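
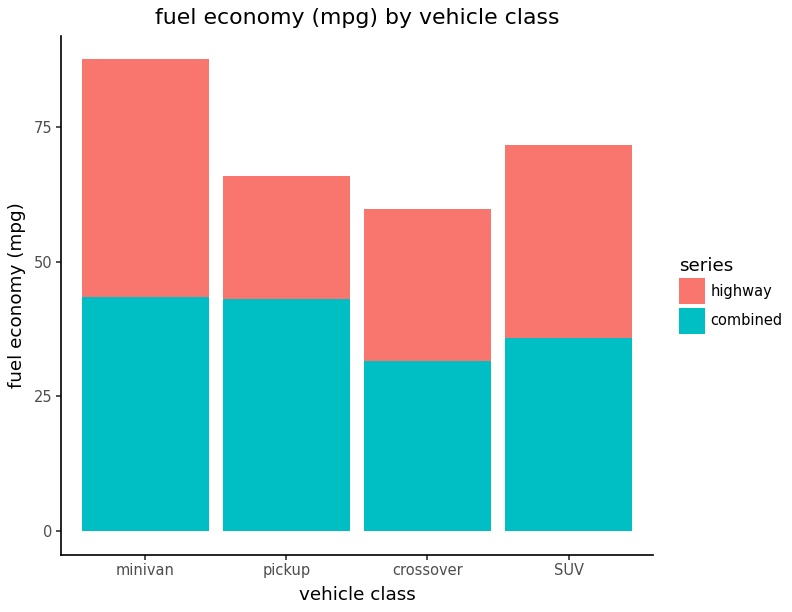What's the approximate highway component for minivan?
highway top ≈ 90, bottom ≈ 40; segment ≈ 50.

≈ 50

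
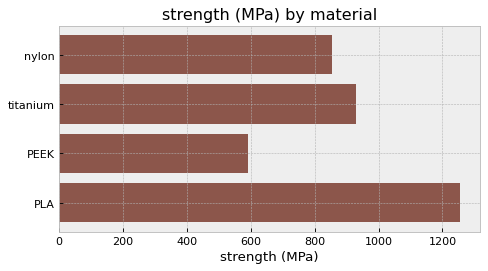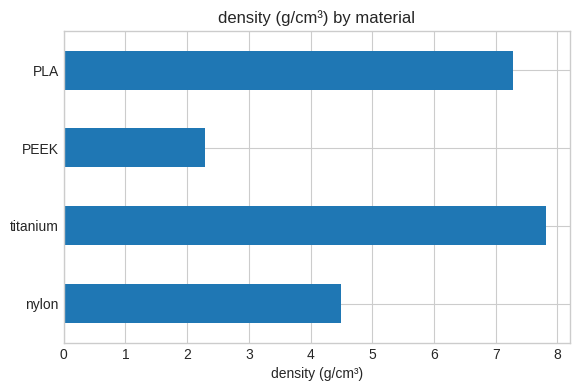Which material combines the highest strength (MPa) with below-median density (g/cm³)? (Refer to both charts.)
nylon

Chart 2 median density (g/cm³) ≈ 6; below-median materials: nylon, PEEK. Among those, nylon has the highest strength (MPa) (≈ 800).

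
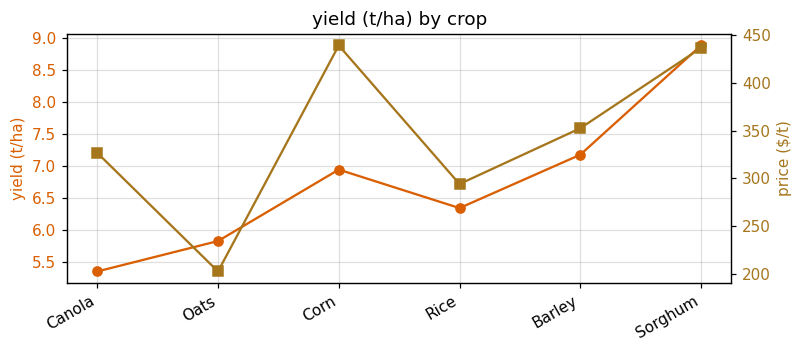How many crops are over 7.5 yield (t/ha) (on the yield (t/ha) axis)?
1

Above 7.5: Sorghum.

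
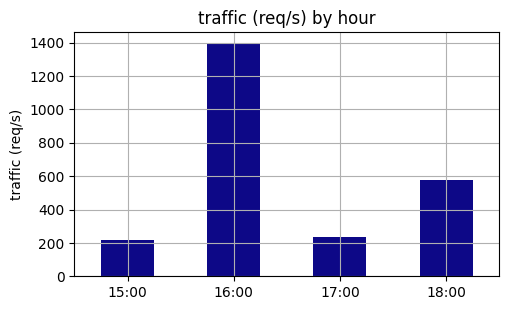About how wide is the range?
Max 16:00 ≈ 1400, min 15:00 ≈ 200; range ≈ 1200.

≈ 1200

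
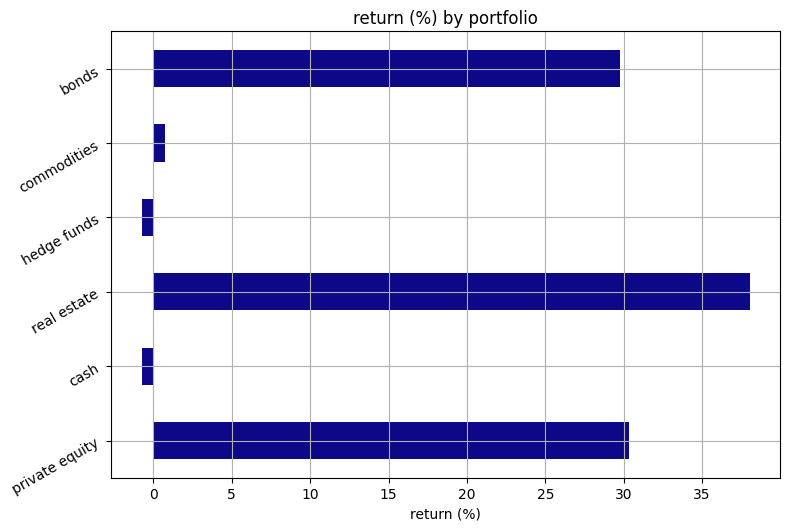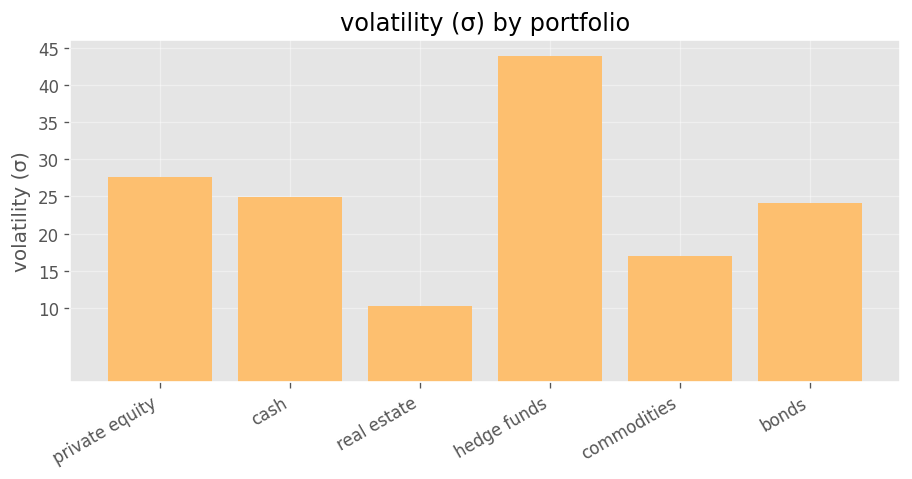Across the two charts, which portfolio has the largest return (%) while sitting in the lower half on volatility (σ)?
Chart 2 median volatility (σ) ≈ 25; below-median portfolios: real estate, commodities, bonds. Among those, real estate has the highest return (%) (≈ 40).

real estate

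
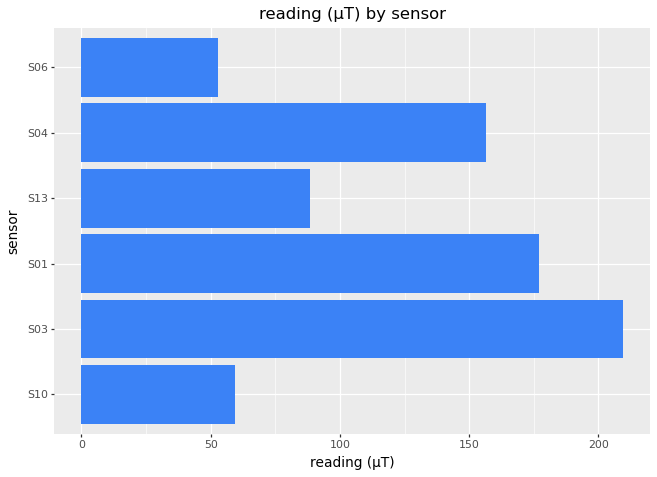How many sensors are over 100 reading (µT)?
3

Above 100: S03, S01, S04.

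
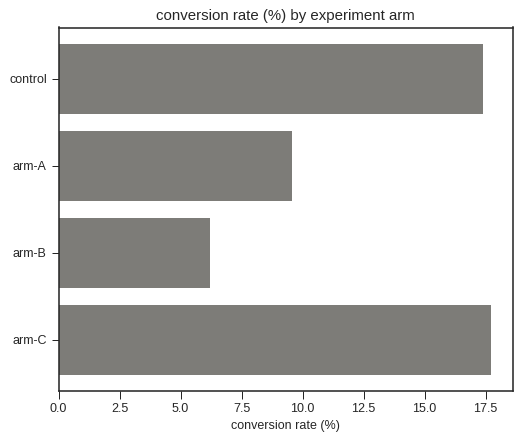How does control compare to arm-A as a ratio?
control ≈ 18, arm-A ≈ 10; 18/10 ≈ 1.8.

≈ 1.8×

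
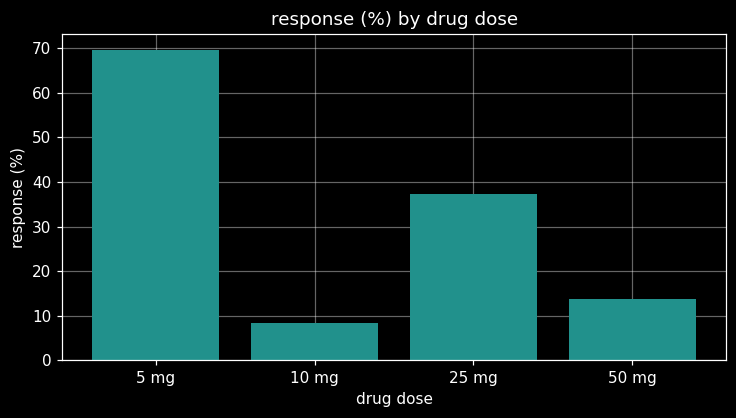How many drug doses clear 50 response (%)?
Above 50: 5 mg.

1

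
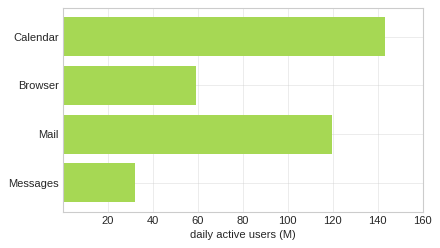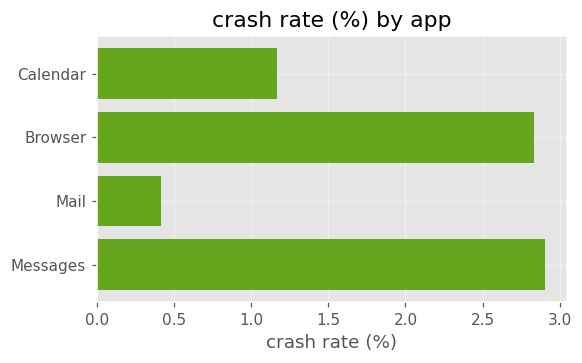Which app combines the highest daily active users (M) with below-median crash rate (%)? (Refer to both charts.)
Chart 2 median crash rate (%) ≈ 2; below-median apps: Calendar, Mail. Among those, Calendar has the highest daily active users (M) (≈ 140).

Calendar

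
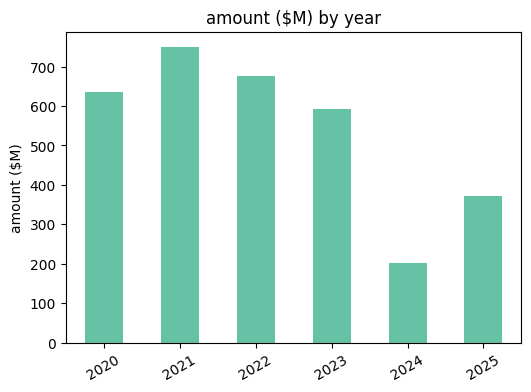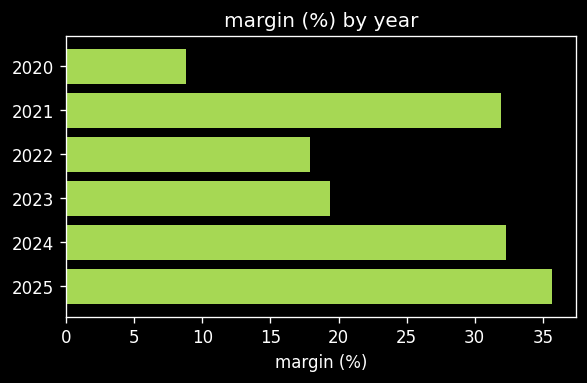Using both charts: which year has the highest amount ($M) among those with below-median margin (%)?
2022

Chart 2 median margin (%) ≈ 25; below-median years: 2020, 2022, 2023. Among those, 2022 has the highest amount ($M) (≈ 700).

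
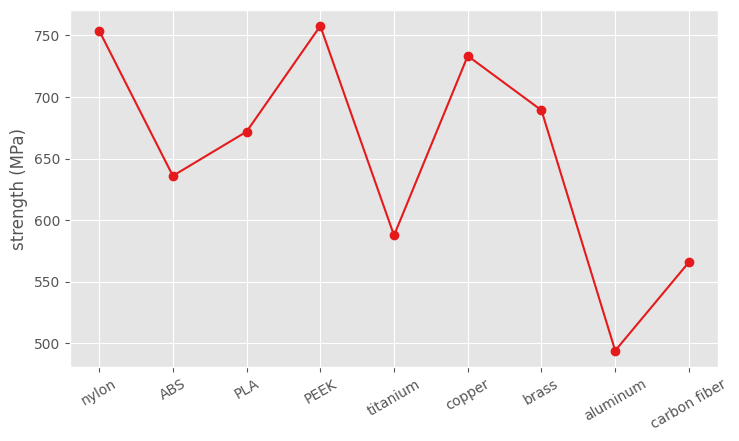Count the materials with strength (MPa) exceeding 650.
Above 650: nylon, PLA, PEEK, copper, brass.

5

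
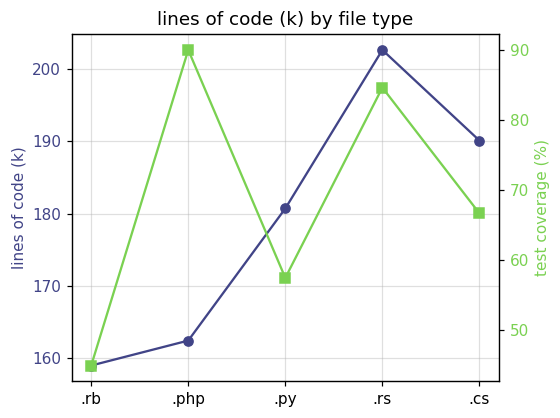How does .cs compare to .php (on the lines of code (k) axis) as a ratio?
≈ 1.19×

.cs ≈ 190, .php ≈ 160; 190/160 ≈ 1.19.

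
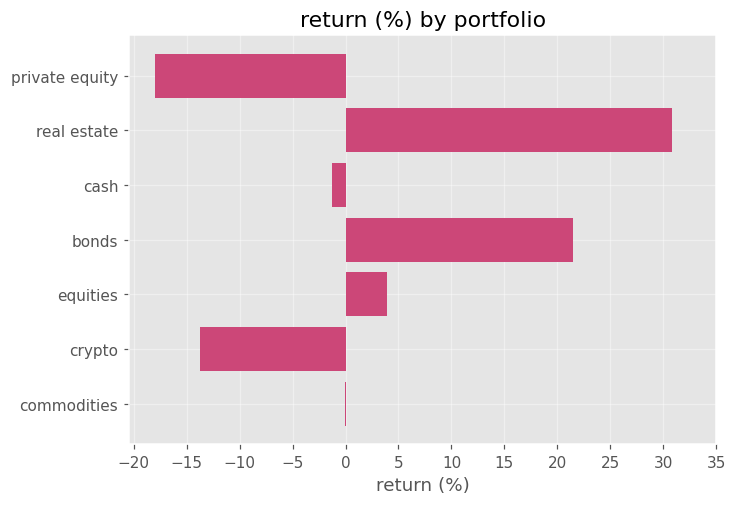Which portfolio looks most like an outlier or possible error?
real estate

real estate ≈ 30; the rest sit between ≈ -20 and ≈ 20.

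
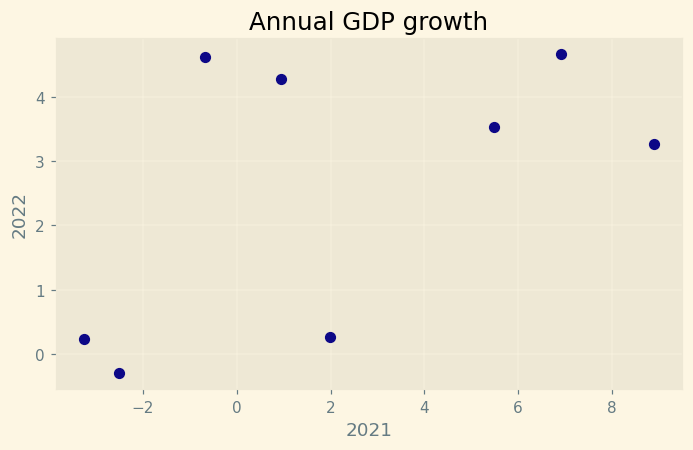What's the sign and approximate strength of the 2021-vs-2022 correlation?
Points are positively correlated; moderate (|r| ≈ 0.5).

positive, moderate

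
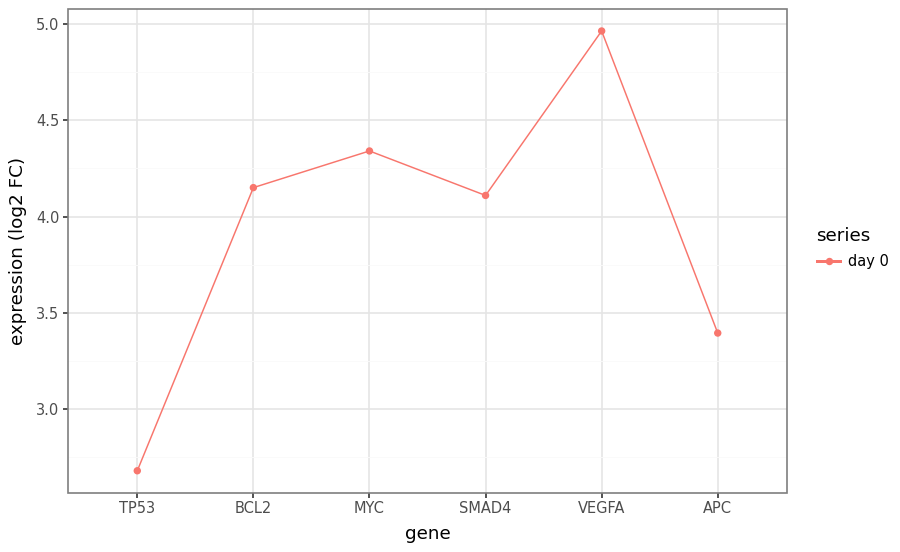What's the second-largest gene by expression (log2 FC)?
Top 3: VEGFA ≈ 5.0, MYC ≈ 4.4, BCL2 ≈ 4.2.

MYC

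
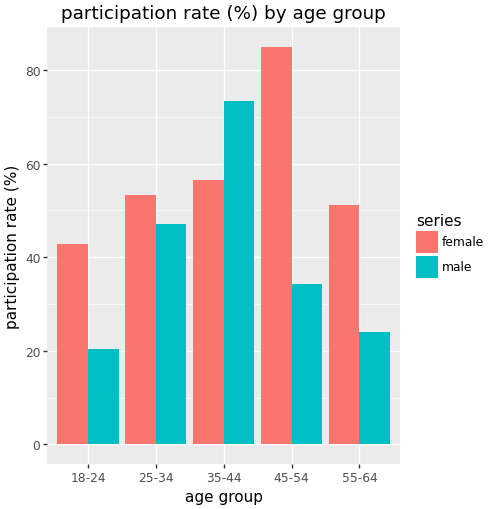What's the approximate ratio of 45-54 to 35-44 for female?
≈ 1.33×

45-54 ≈ 80, 35-44 ≈ 60; 80/60 ≈ 1.33.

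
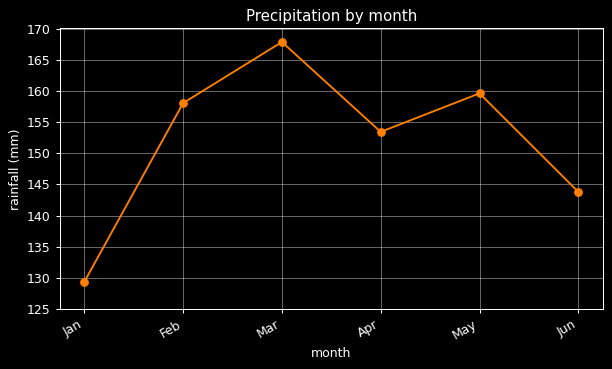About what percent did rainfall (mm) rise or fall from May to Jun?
May ≈ 160, Jun ≈ 145; (145 − 160) / 160 ≈ -9.4%.

≈ -9.4%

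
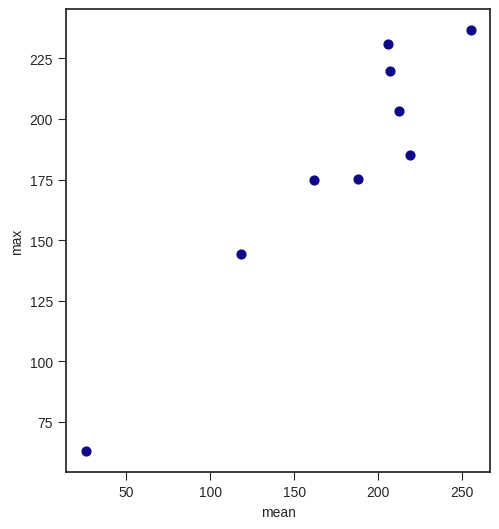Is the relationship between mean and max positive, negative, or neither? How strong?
Points are positively correlated; strong (|r| ≈ 1.0).

positive, strong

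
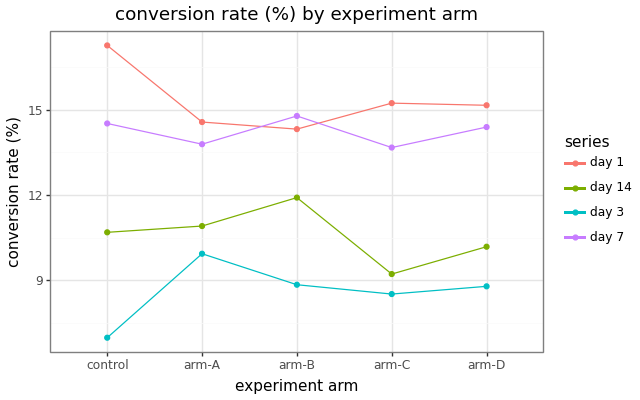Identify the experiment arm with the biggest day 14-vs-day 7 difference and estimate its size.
arm-C: day 14 ≈ 9, day 7 ≈ 14 → gap ≈ 5. Next-largest (arm-D) is only ≈ 4.

arm-C, ≈ 5 %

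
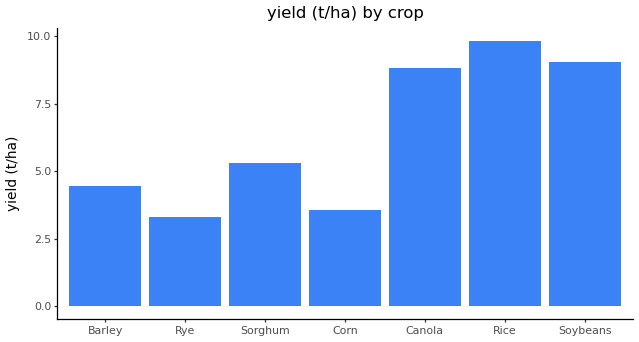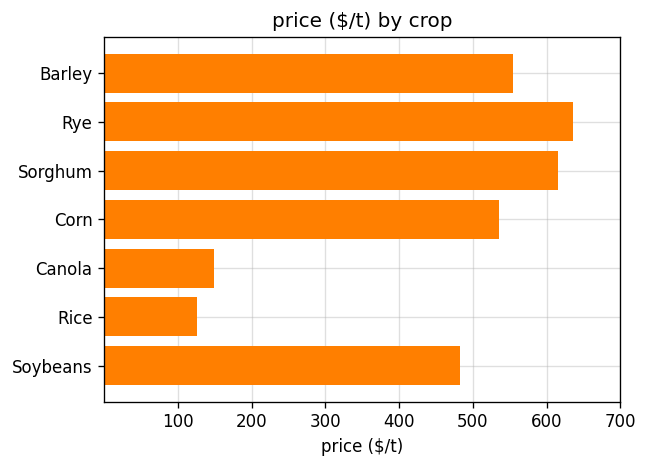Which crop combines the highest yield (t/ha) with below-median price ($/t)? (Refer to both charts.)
Rice

Chart 2 median price ($/t) ≈ 500; below-median crops: Canola, Rice, Soybeans. Among those, Rice has the highest yield (t/ha) (≈ 10).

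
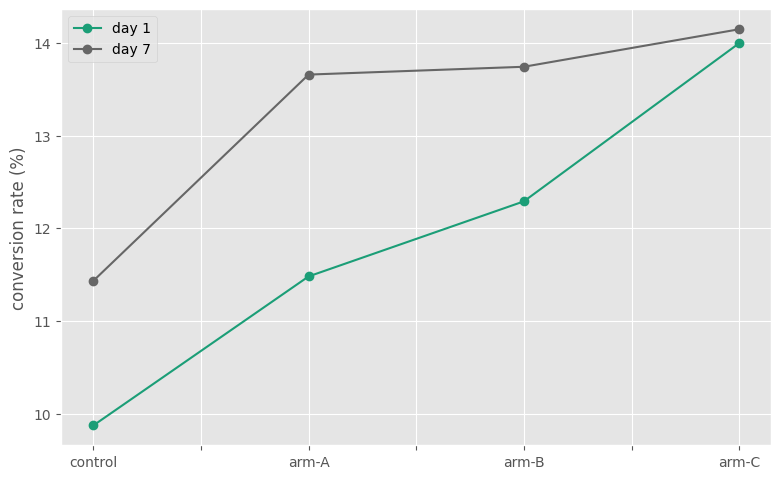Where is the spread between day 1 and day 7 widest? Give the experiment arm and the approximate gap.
arm-A: day 1 ≈ 11.5, day 7 ≈ 13.5 → gap ≈ 2.0. Next-largest (control) is only ≈ 1.5.

arm-A, ≈ 2.0 %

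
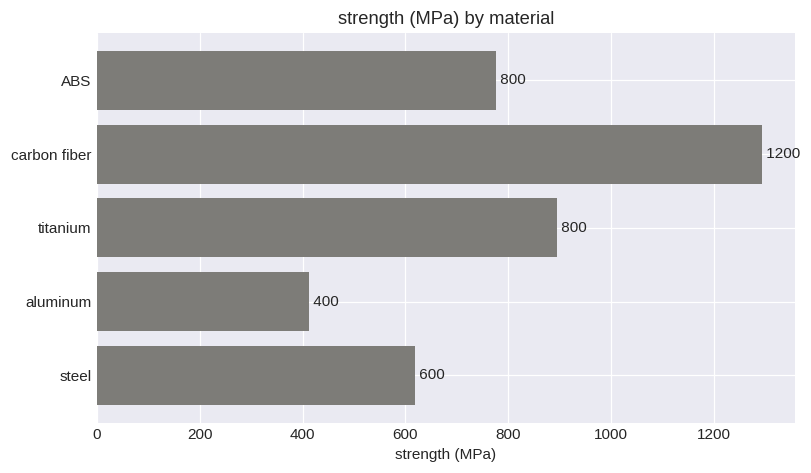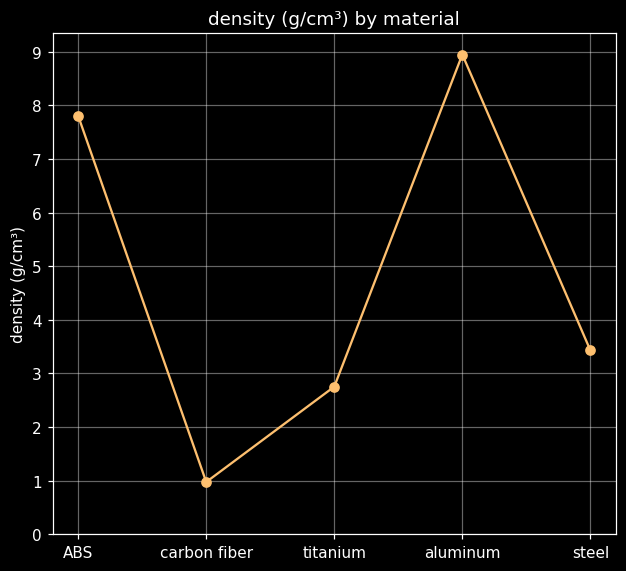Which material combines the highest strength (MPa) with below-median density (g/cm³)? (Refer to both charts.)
Chart 2 median density (g/cm³) ≈ 3; below-median materials: carbon fiber, titanium. Among those, carbon fiber has the highest strength (MPa) (≈ 1200).

carbon fiber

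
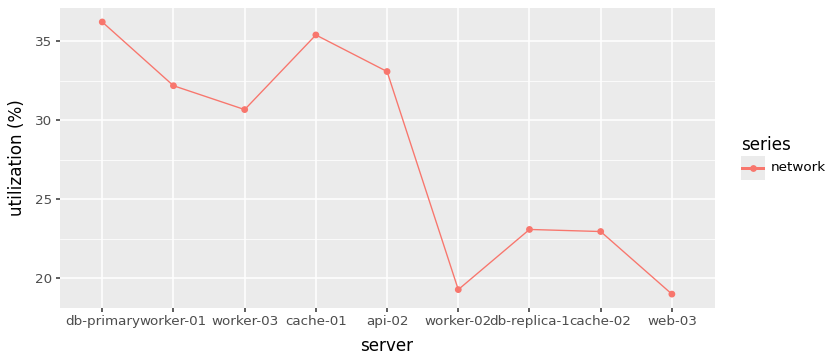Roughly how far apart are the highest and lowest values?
Max db-primary ≈ 36, min web-03 ≈ 18; range ≈ 18.

≈ 18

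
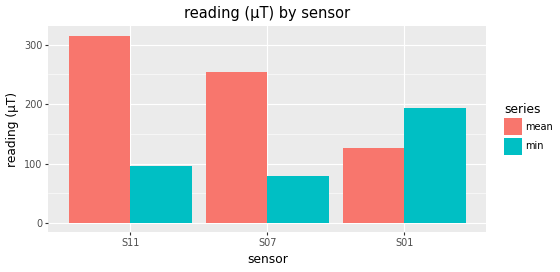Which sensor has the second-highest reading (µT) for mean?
S07

Top 3 for mean: S11 ≈ 300, S07 ≈ 250, S01 ≈ 150.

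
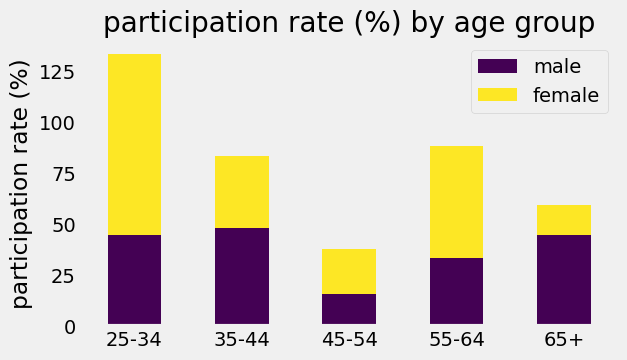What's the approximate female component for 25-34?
female top ≈ 140, bottom ≈ 40; segment ≈ 100.

≈ 100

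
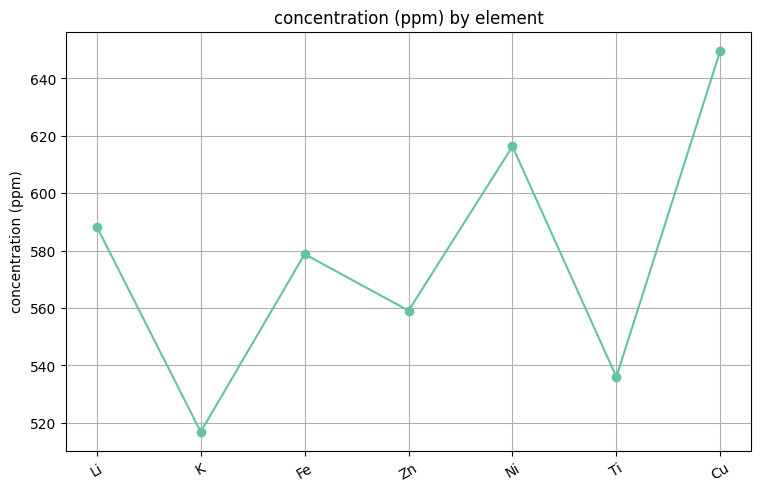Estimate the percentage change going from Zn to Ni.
≈ +10.7%

Zn ≈ 560, Ni ≈ 620; (620 − 560) / 560 ≈ +10.7%.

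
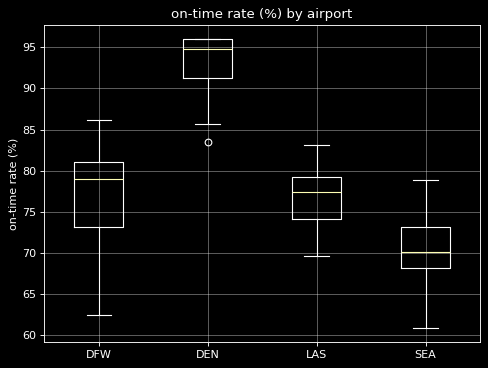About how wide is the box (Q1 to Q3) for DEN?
≈ 4

Q3 ≈ 96, Q1 ≈ 92; IQR ≈ 4.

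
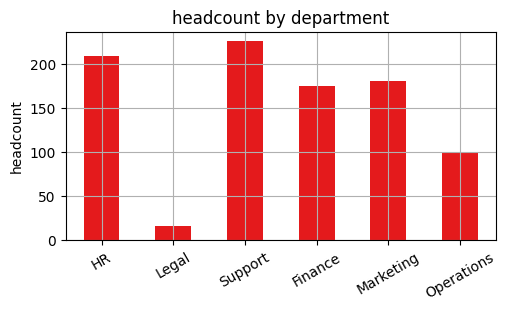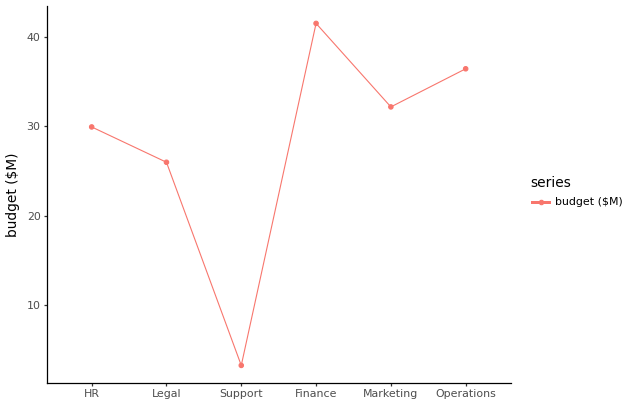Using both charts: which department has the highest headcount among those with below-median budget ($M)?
Chart 2 median budget ($M) ≈ 30; below-median departments: HR, Legal, Support. Among those, Support has the highest headcount (≈ 225).

Support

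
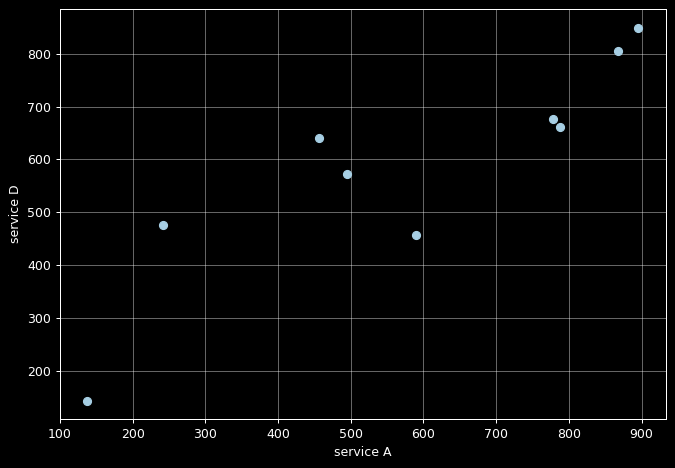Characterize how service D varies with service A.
positive, strong

Points are positively correlated; strong (|r| ≈ 0.9).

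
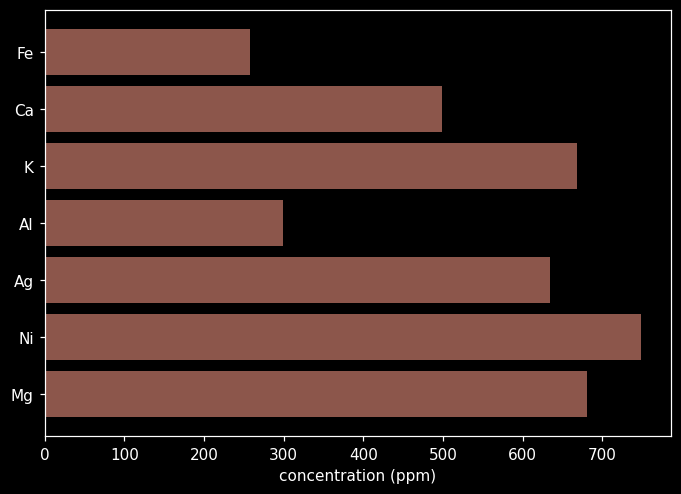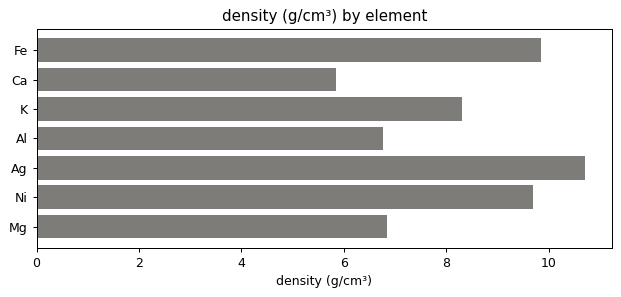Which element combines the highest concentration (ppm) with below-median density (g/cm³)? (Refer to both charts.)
Chart 2 median density (g/cm³) ≈ 8; below-median elements: Ca, Al, Mg. Among those, Mg has the highest concentration (ppm) (≈ 700).

Mg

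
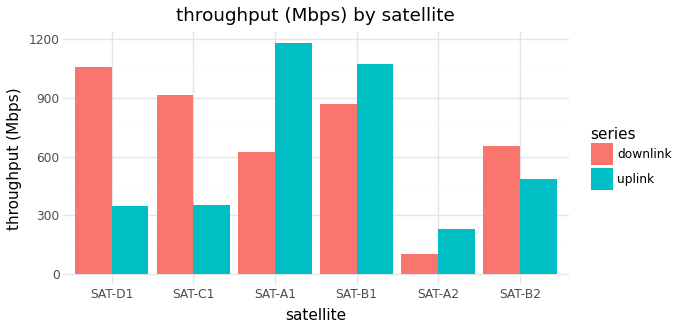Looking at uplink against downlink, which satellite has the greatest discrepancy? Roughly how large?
SAT-D1, ≈ 800 Mbps

SAT-D1: uplink ≈ 300, downlink ≈ 1100 → gap ≈ 800. Next-largest (SAT-C1) is only ≈ 600.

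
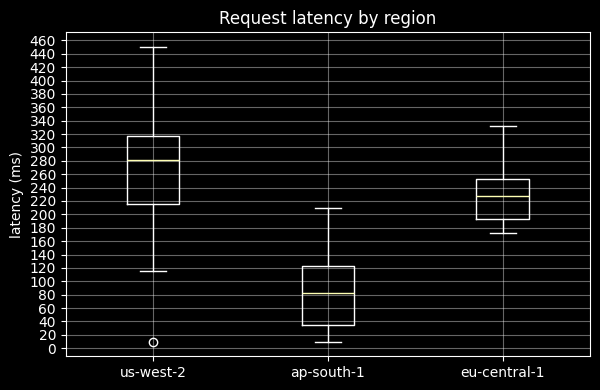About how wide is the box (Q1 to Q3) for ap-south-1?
≈ 80

Q3 ≈ 120, Q1 ≈ 40; IQR ≈ 80.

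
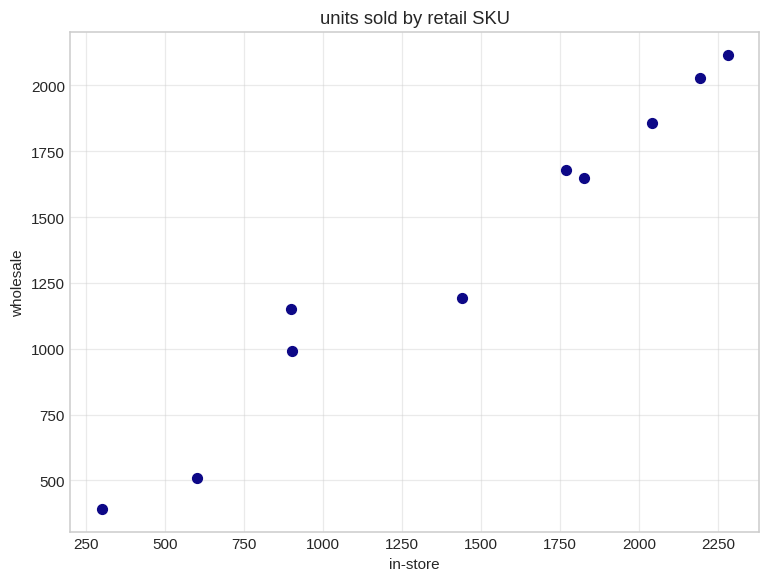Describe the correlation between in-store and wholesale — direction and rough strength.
positive, strong

Points are positively correlated; strong (|r| ≈ 1.0).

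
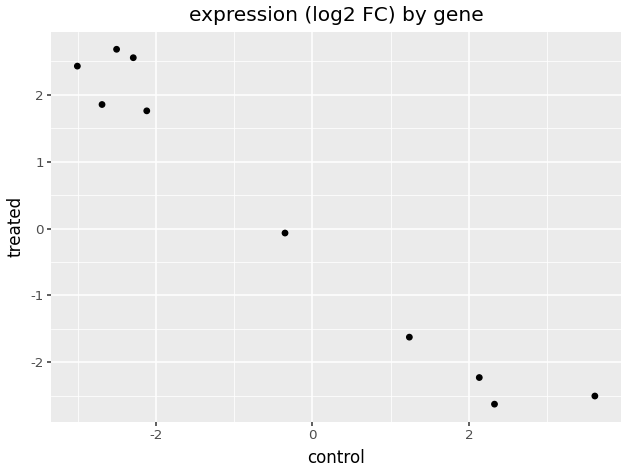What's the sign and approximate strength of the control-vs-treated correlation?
negative, strong

Points are negatively correlated; strong (|r| ≈ 1.0).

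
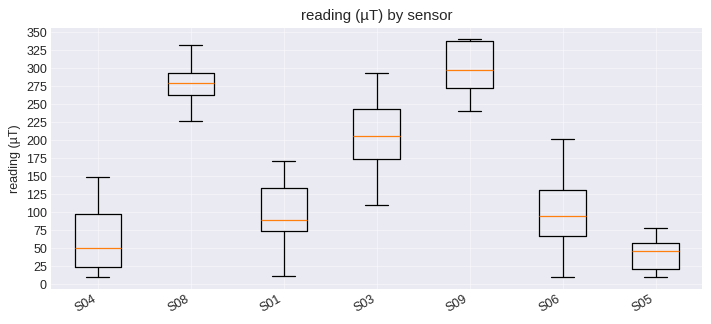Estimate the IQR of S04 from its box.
Q3 ≈ 100, Q1 ≈ 25; IQR ≈ 75.

≈ 75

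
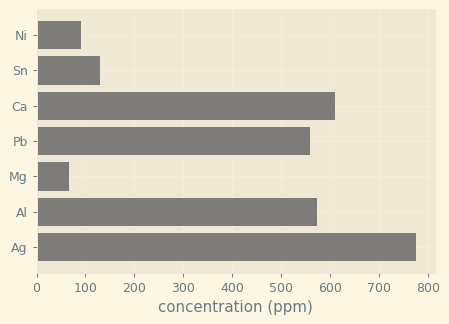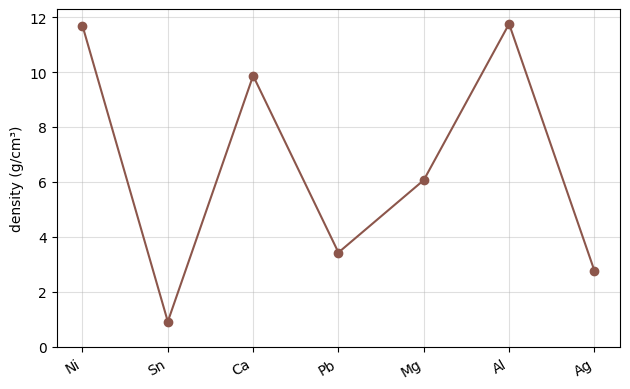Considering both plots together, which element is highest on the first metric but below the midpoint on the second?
Chart 2 median density (g/cm³) ≈ 6; below-median elements: Sn, Pb, Ag. Among those, Ag has the highest concentration (ppm) (≈ 800).

Ag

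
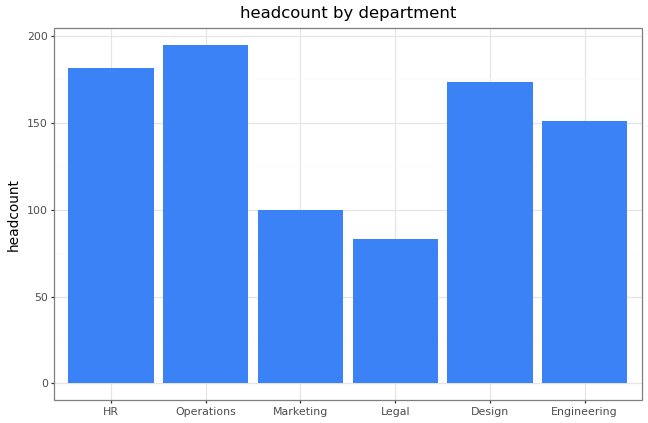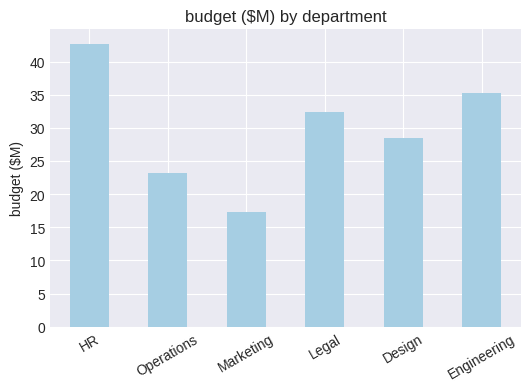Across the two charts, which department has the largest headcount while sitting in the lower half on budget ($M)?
Chart 2 median budget ($M) ≈ 30; below-median departments: Operations, Marketing, Design. Among those, Operations has the highest headcount (≈ 200).

Operations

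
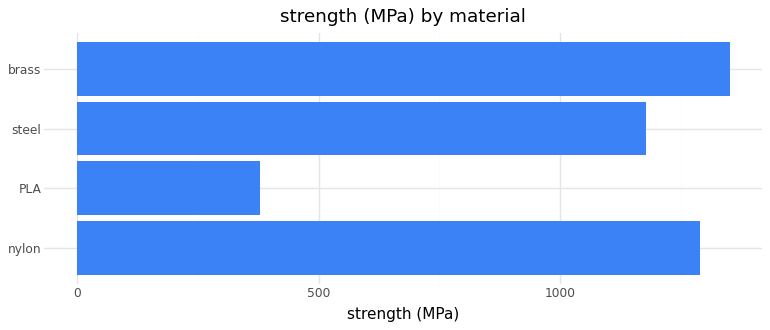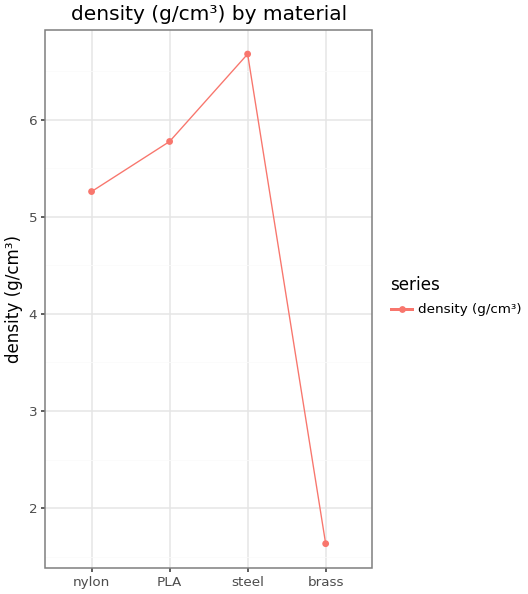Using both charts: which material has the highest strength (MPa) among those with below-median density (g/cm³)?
brass

Chart 2 median density (g/cm³) ≈ 6; below-median materials: nylon, brass. Among those, brass has the highest strength (MPa) (≈ 1400).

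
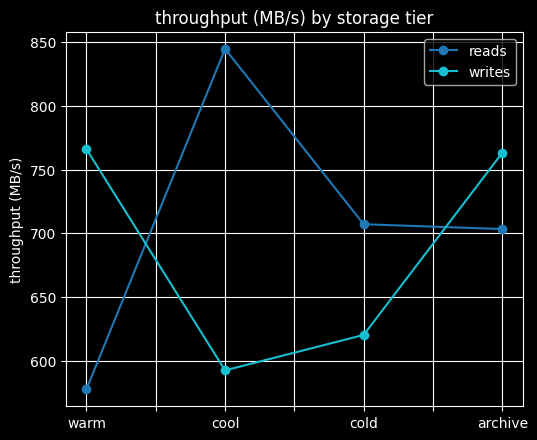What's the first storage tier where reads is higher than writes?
warm: reads ≈ 575 vs writes ≈ 775 (not yet); cool: reads ≈ 850 vs writes ≈ 600 (first crossover).

cool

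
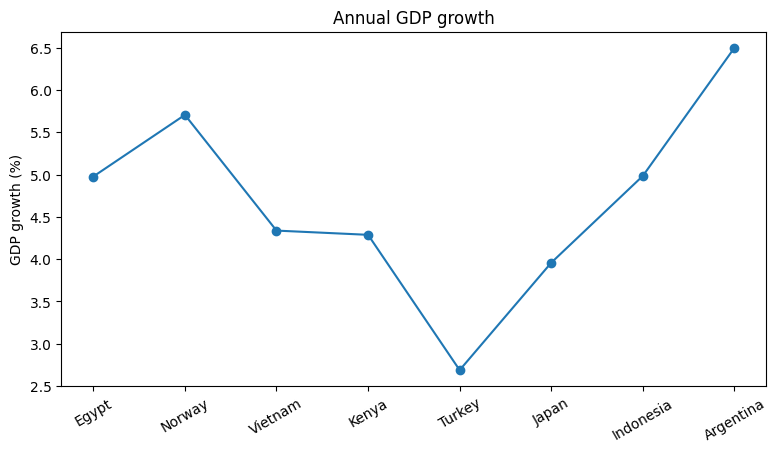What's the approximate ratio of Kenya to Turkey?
≈ 1.8×

Kenya ≈ 4.5, Turkey ≈ 2.5; 4.5/2.5 ≈ 1.8.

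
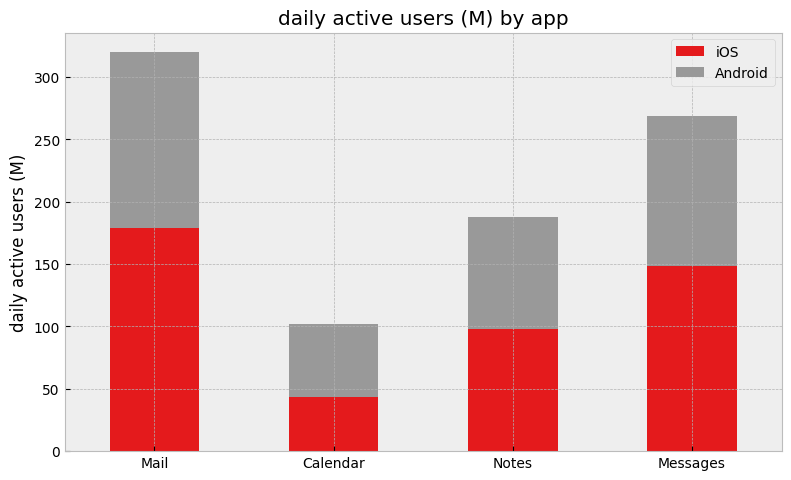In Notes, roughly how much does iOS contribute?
≈ 100

iOS top ≈ 100, bottom ≈ 0; segment ≈ 100.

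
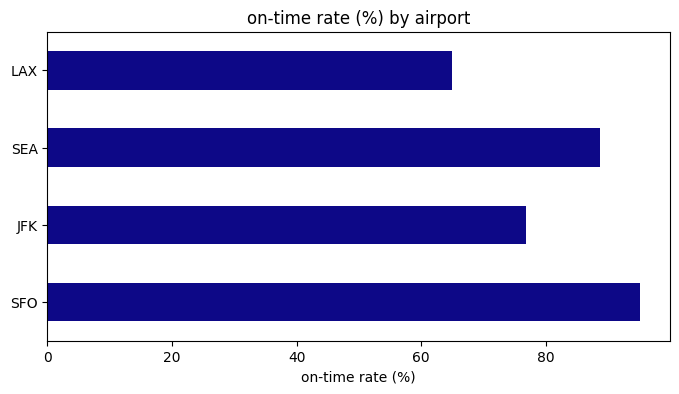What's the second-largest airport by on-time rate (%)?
Top 3: SFO ≈ 100, SEA ≈ 90, JFK ≈ 80.

SEA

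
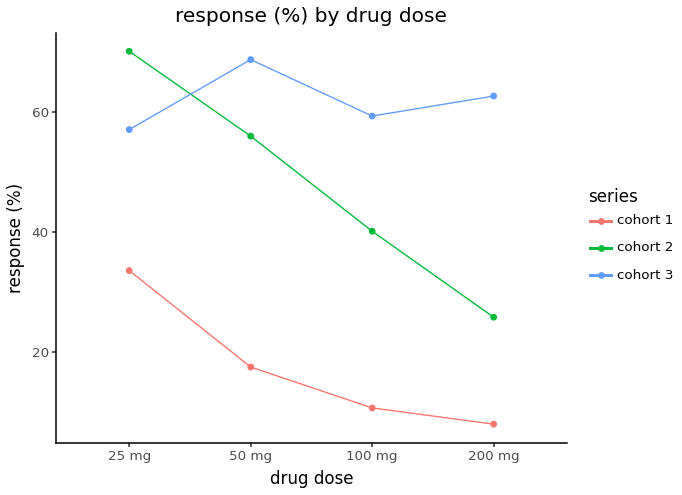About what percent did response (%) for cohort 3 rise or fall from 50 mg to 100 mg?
≈ -14.3%

50 mg ≈ 70, 100 mg ≈ 60; (60 − 70) / 70 ≈ -14.3%.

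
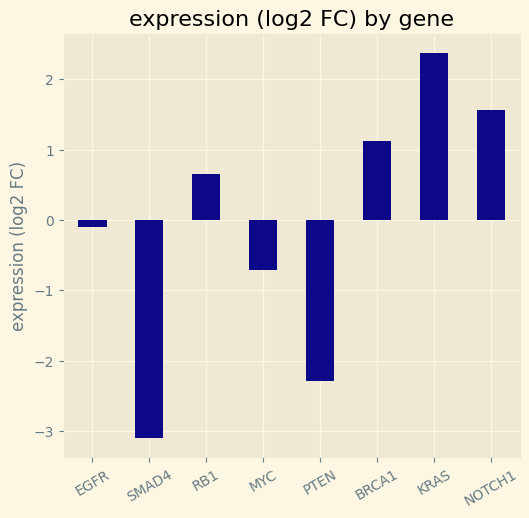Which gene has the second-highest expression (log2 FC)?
Top 3: KRAS ≈ 2.5, NOTCH1 ≈ 1.5, BRCA1 ≈ 1.0.

NOTCH1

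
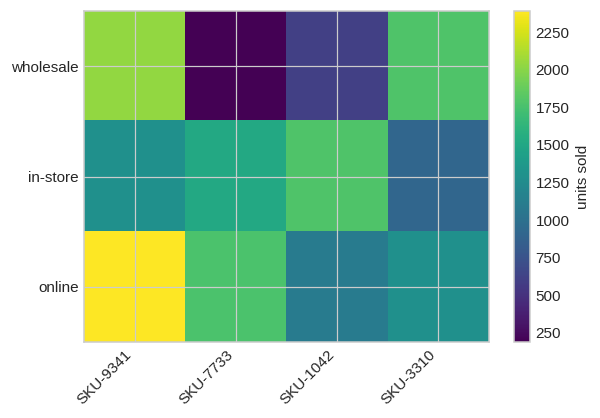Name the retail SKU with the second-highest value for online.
Top 3 for online: SKU-9341 ≈ 2400, SKU-7733 ≈ 1800, SKU-3310 ≈ 1200.

SKU-7733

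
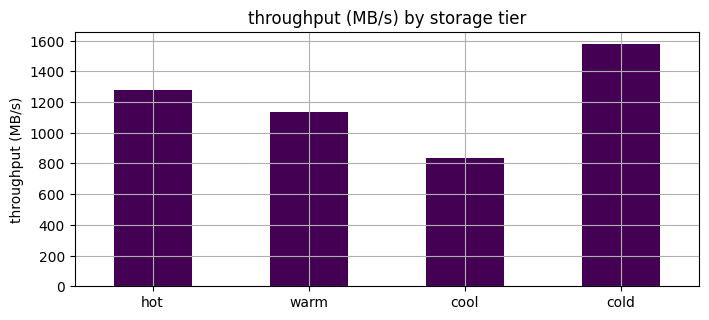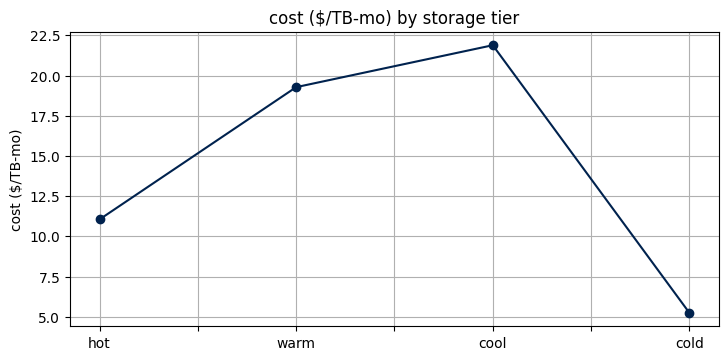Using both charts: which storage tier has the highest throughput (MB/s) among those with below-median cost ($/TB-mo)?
cold

Chart 2 median cost ($/TB-mo) ≈ 15; below-median storage tiers: hot, cold. Among those, cold has the highest throughput (MB/s) (≈ 1600).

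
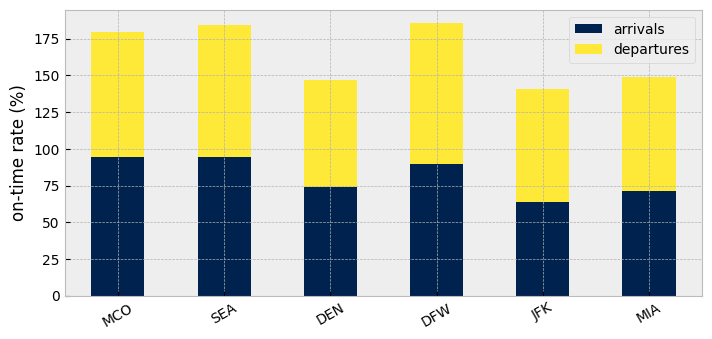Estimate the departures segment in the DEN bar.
≈ 60

departures top ≈ 140, bottom ≈ 80; segment ≈ 60.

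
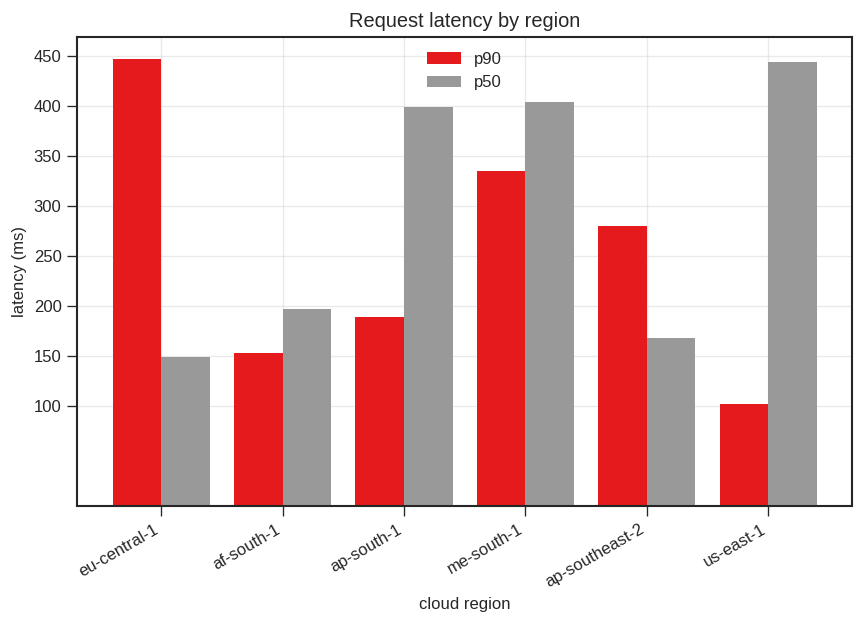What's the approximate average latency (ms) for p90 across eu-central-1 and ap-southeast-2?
(450 + 300) / 2 ≈ 375.

≈ 375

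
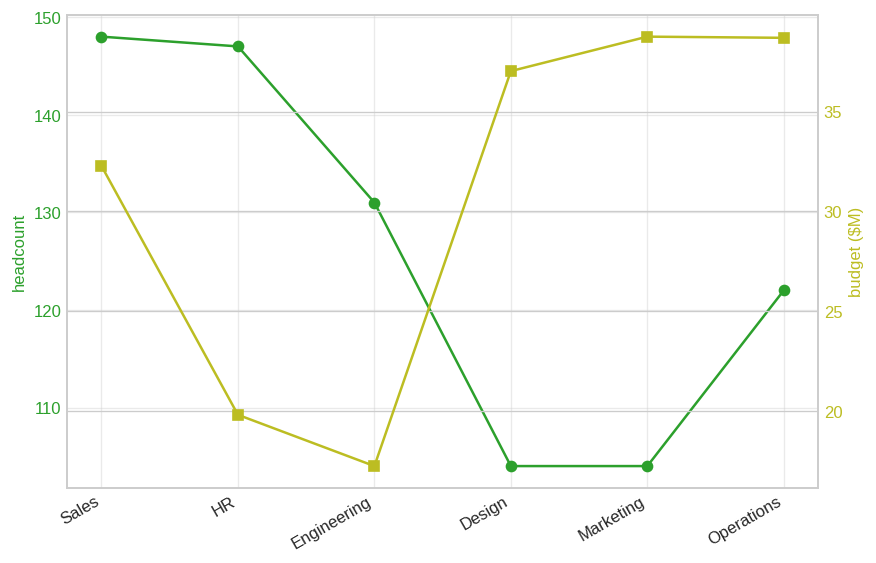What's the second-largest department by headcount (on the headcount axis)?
HR

Top 3 (on the headcount axis): Sales ≈ 150, HR ≈ 145, Engineering ≈ 130.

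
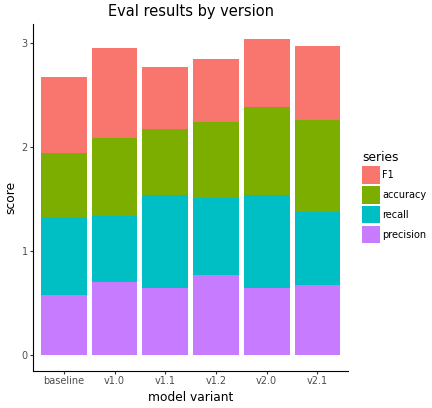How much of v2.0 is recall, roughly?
≈ 1.0

recall top ≈ 1.5, bottom ≈ 0.5; segment ≈ 1.0.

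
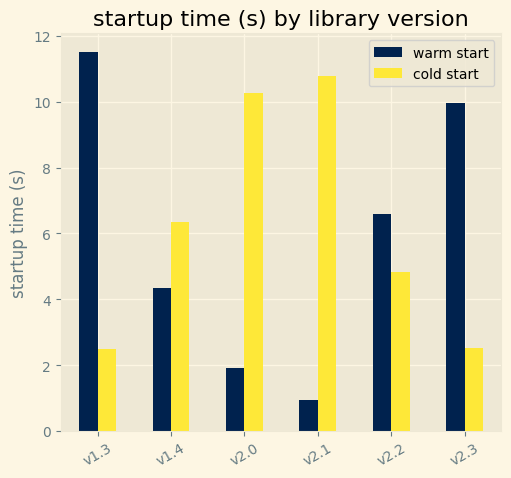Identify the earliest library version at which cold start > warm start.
v1.3: cold start ≈ 2 vs warm start ≈ 11 (not yet); v1.4: cold start ≈ 6 vs warm start ≈ 4 (first crossover).

v1.4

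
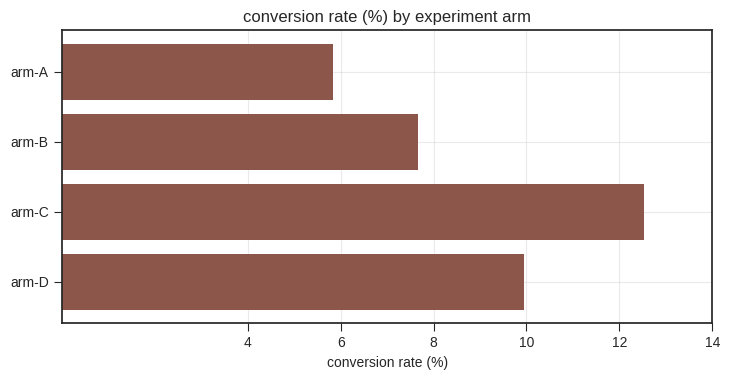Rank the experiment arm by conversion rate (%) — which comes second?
Top 3: arm-C ≈ 12, arm-D ≈ 10, arm-B ≈ 8.

arm-D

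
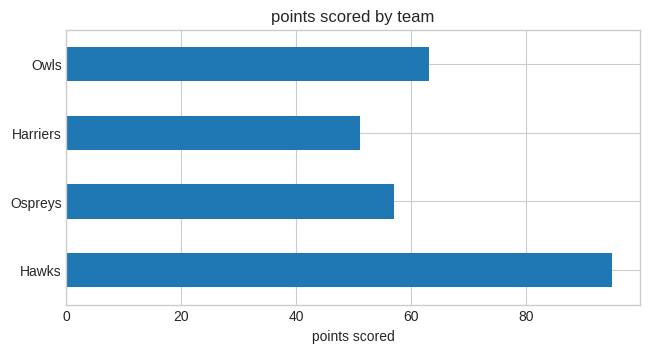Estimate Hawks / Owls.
≈ 1.67×

Hawks ≈ 100, Owls ≈ 60; 100/60 ≈ 1.67.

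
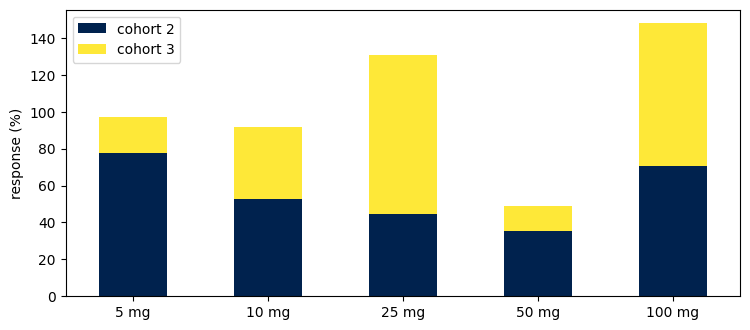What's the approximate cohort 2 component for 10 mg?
cohort 2 top ≈ 60, bottom ≈ 0; segment ≈ 60.

≈ 60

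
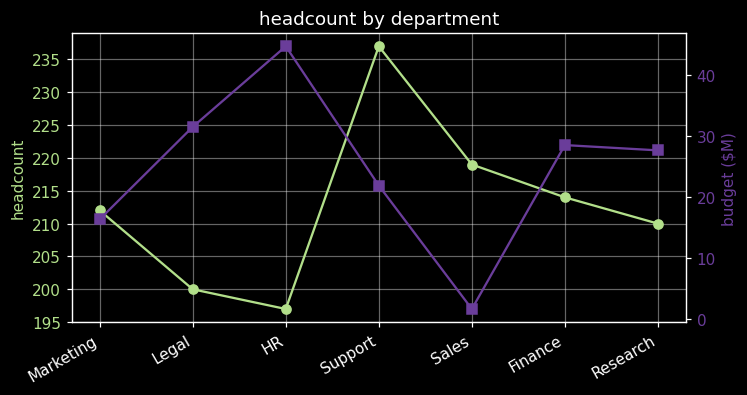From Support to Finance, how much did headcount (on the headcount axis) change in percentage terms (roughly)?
Support ≈ 235, Finance ≈ 215; (215 − 235) / 235 ≈ -8.5%.

≈ -8.5%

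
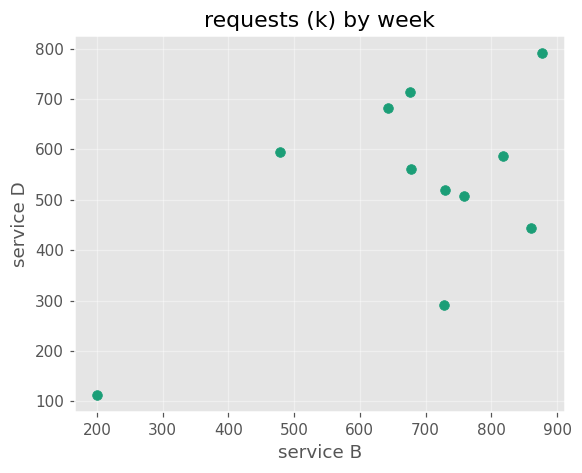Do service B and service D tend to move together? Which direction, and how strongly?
Points are positively correlated; moderate (|r| ≈ 0.6).

positive, moderate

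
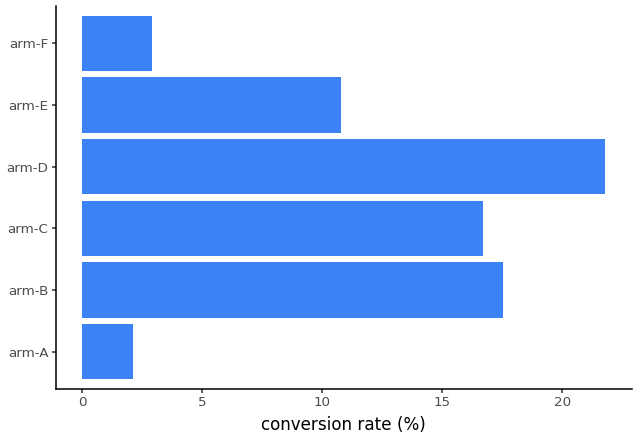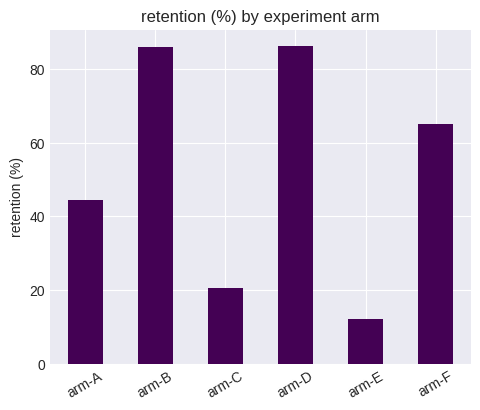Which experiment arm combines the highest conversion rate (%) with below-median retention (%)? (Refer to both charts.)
Chart 2 median retention (%) ≈ 50; below-median experiment arms: arm-A, arm-C, arm-E. Among those, arm-C has the highest conversion rate (%) (≈ 16).

arm-C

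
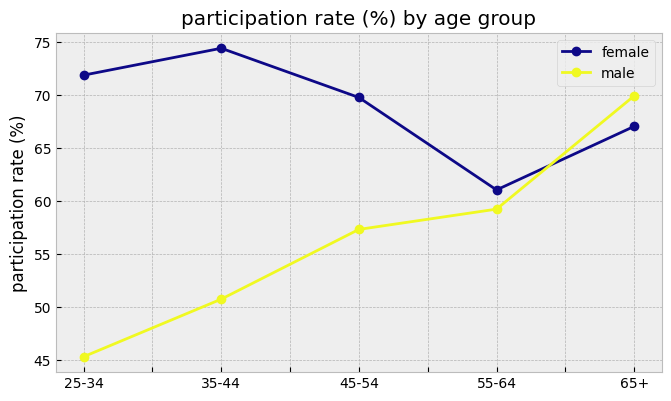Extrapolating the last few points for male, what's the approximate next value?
≈ 77.5

Last three: 55, 60, 70 → slope ≈ 7.5/step → next ≈ 77.5.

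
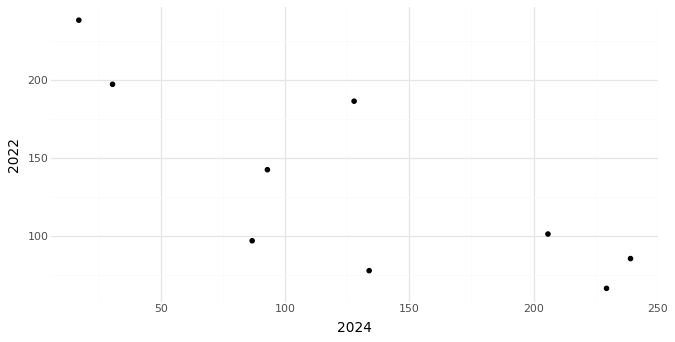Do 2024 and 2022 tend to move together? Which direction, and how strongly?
Points are negatively correlated; strong (|r| ≈ 0.8).

negative, strong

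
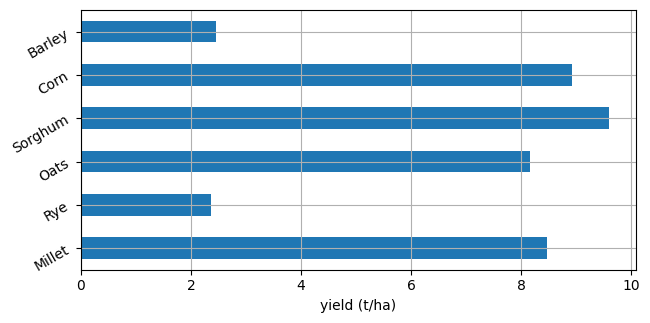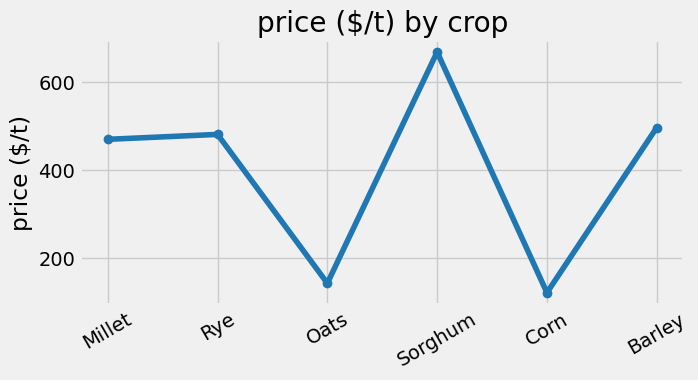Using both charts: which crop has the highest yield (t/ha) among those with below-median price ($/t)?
Corn

Chart 2 median price ($/t) ≈ 500; below-median crops: Millet, Oats, Corn. Among those, Corn has the highest yield (t/ha) (≈ 9).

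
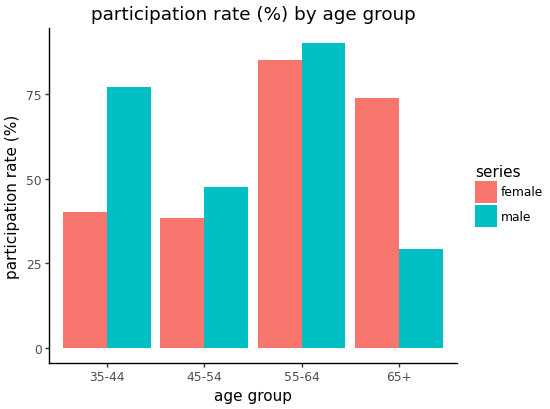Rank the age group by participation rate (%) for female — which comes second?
65+

Top 3 for female: 55-64 ≈ 90, 65+ ≈ 70, 35-44 ≈ 40.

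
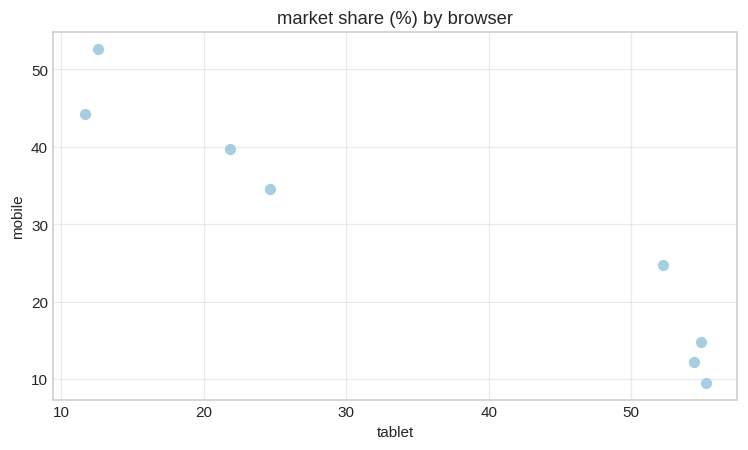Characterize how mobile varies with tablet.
negative, strong

Points are negatively correlated; strong (|r| ≈ 1.0).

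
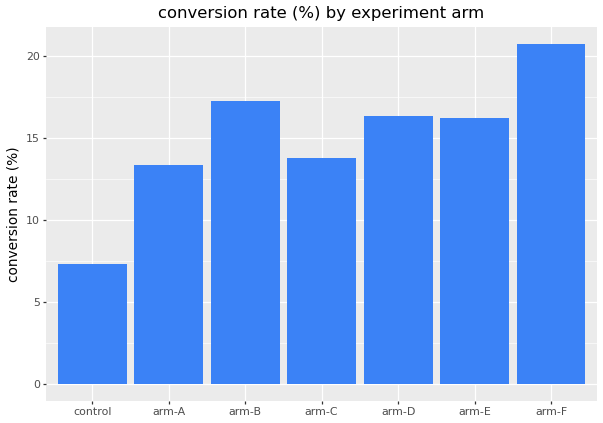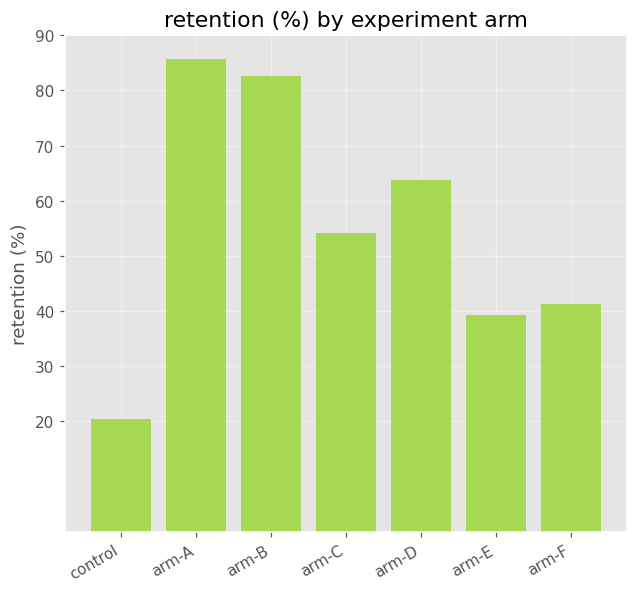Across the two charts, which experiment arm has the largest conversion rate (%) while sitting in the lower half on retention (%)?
arm-F

Chart 2 median retention (%) ≈ 50; below-median experiment arms: control, arm-E, arm-F. Among those, arm-F has the highest conversion rate (%) (≈ 20).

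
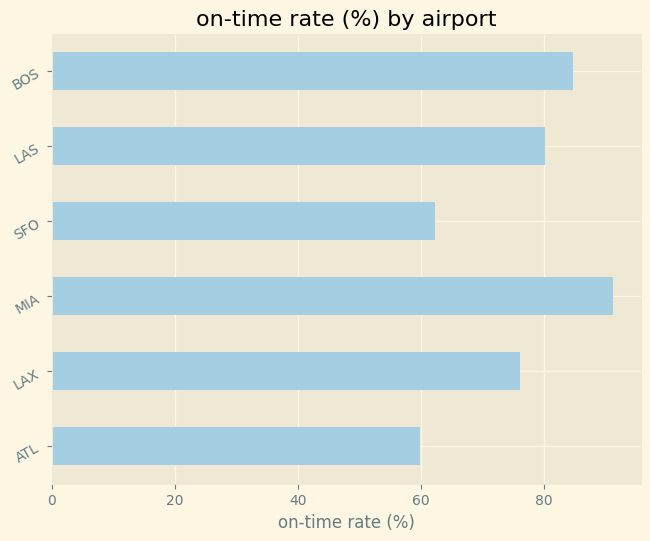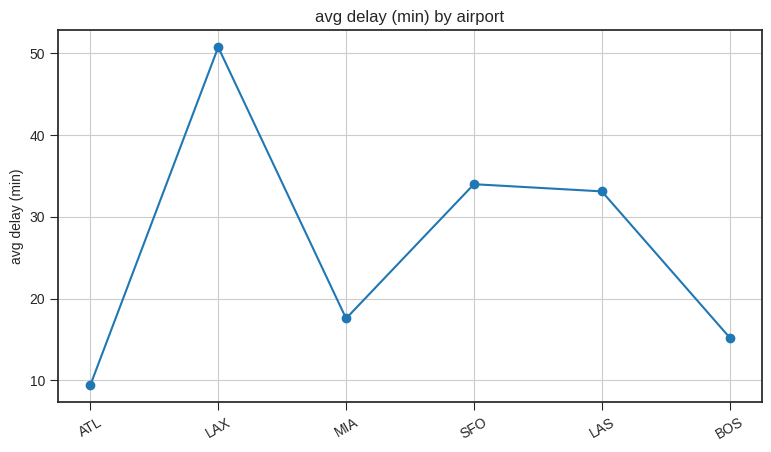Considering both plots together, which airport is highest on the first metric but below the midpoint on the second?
MIA

Chart 2 median avg delay (min) ≈ 25; below-median airports: ATL, MIA, BOS. Among those, MIA has the highest on-time rate (%) (≈ 90).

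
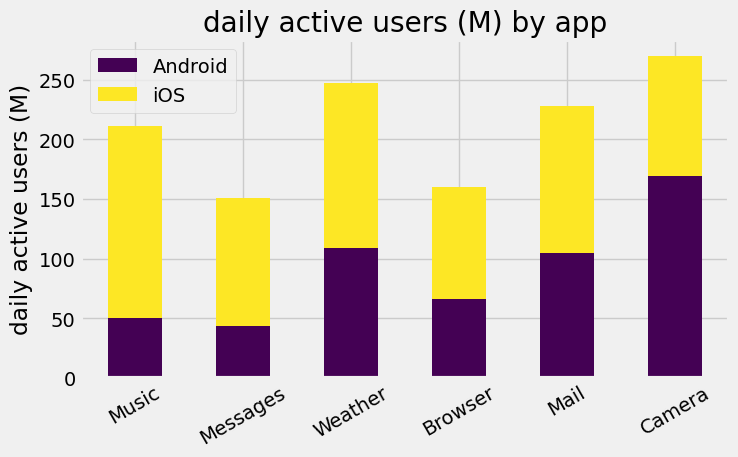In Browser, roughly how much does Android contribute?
≈ 75

Android top ≈ 75, bottom ≈ 0; segment ≈ 75.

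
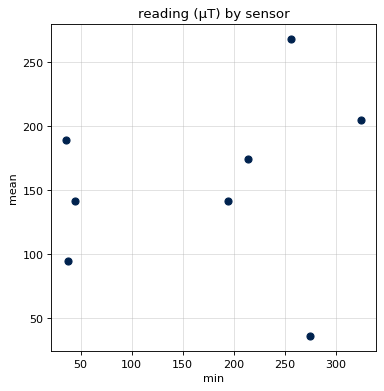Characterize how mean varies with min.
Points are roughly uncorrelated; weak (|r| ≈ 0.2).

no clear correlation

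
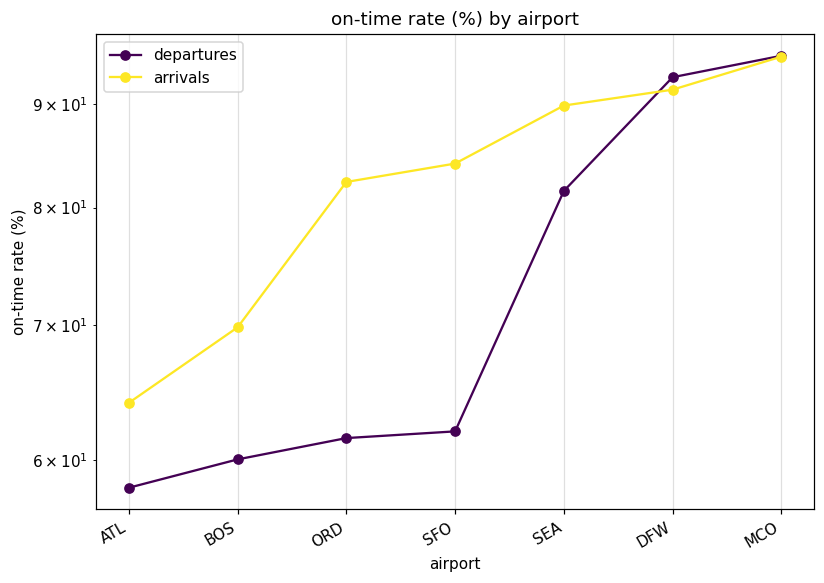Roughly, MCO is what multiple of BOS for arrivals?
MCO ≈ 95, BOS ≈ 70; 95/70 ≈ 1.36.

≈ 1.36×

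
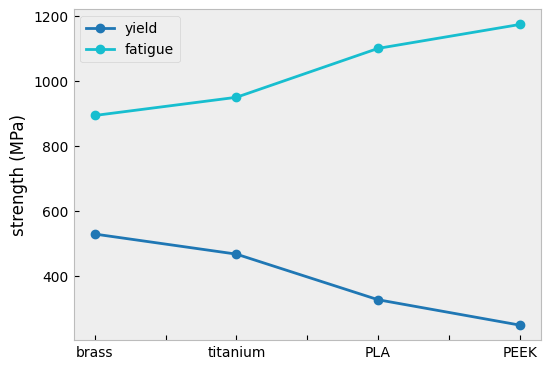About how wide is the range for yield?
Max brass ≈ 500, min PEEK ≈ 200; range ≈ 300.

≈ 300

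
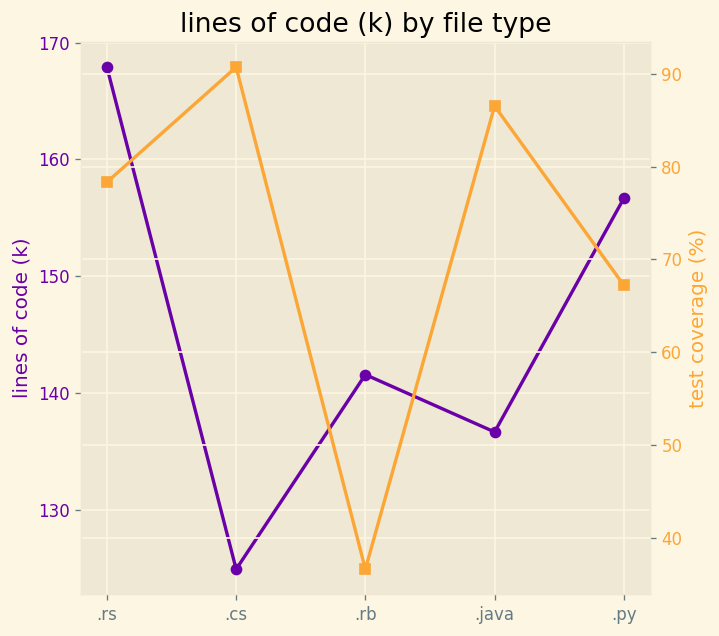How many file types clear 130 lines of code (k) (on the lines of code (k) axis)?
Above 130: .rs, .rb, .java, .py.

4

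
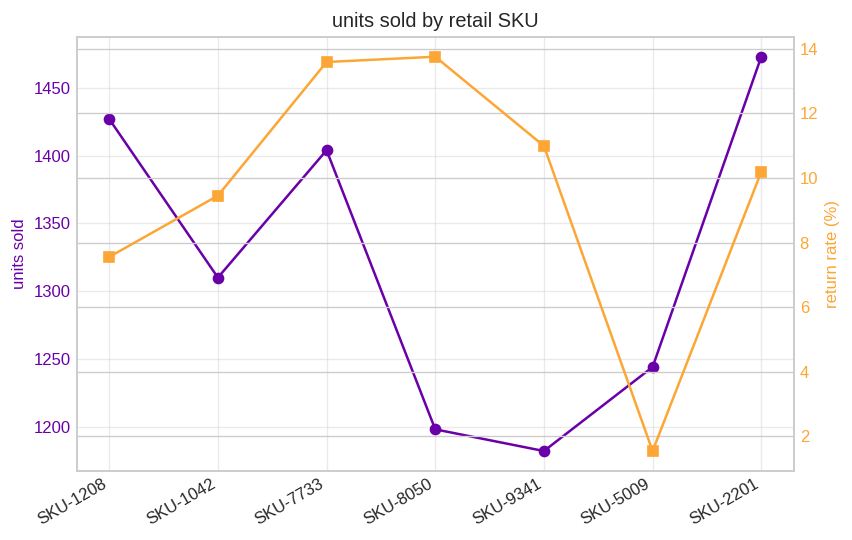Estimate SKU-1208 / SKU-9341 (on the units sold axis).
≈ 1.21×

SKU-1208 ≈ 1425, SKU-9341 ≈ 1175; 1425/1175 ≈ 1.21.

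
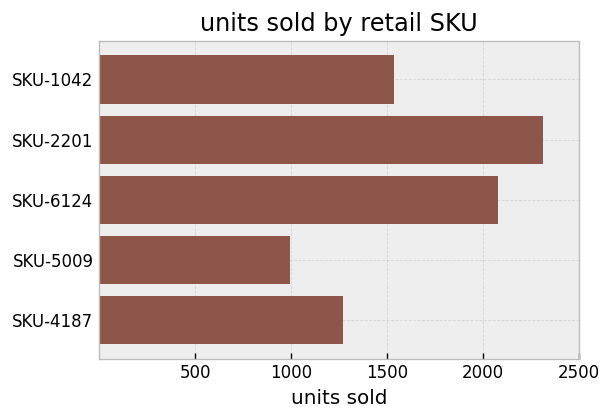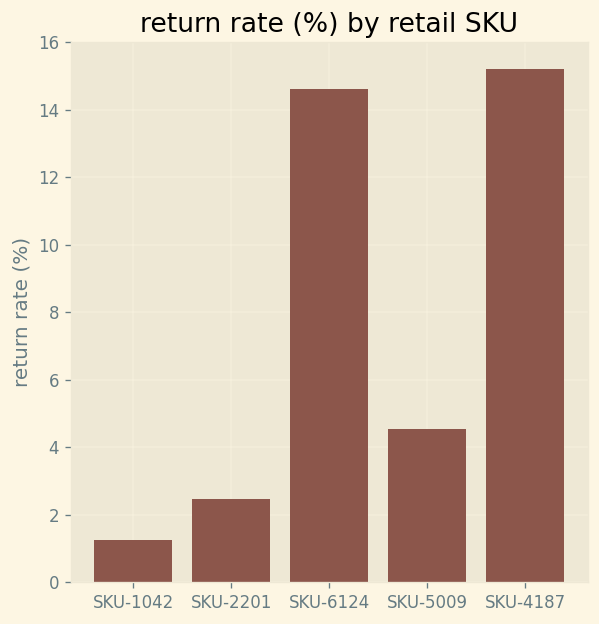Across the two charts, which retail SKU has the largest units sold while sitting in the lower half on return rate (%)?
SKU-2201

Chart 2 median return rate (%) ≈ 4; below-median retail SKUs: SKU-1042, SKU-2201. Among those, SKU-2201 has the highest units sold (≈ 2500).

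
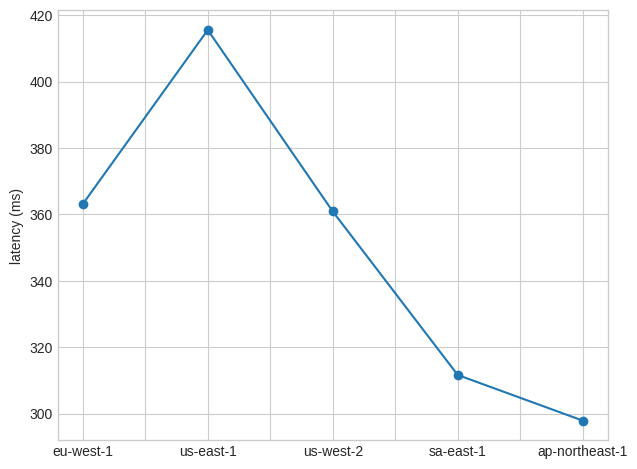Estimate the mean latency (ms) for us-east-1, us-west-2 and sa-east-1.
≈ 363

(420 + 360 + 310) / 3 ≈ 363.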